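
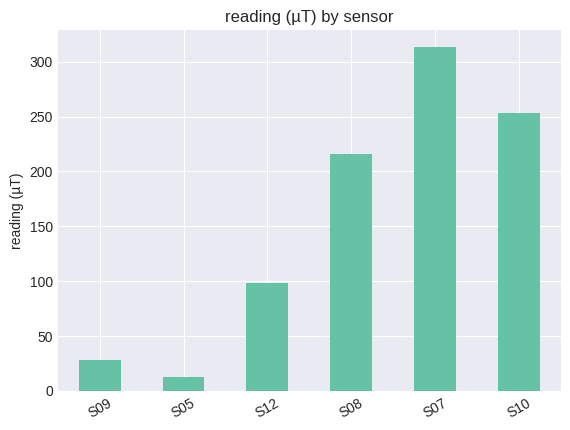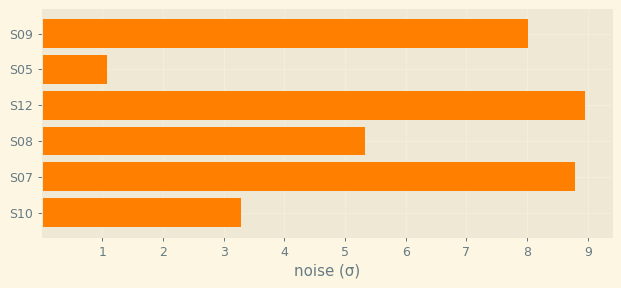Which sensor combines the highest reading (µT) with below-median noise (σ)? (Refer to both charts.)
Chart 2 median noise (σ) ≈ 7; below-median sensors: S05, S08, S10. Among those, S10 has the highest reading (µT) (≈ 250).

S10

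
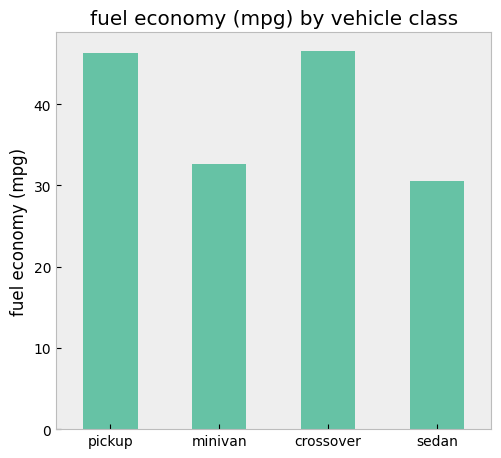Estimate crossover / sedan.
crossover ≈ 45, sedan ≈ 30; 45/30 ≈ 1.5.

≈ 1.5×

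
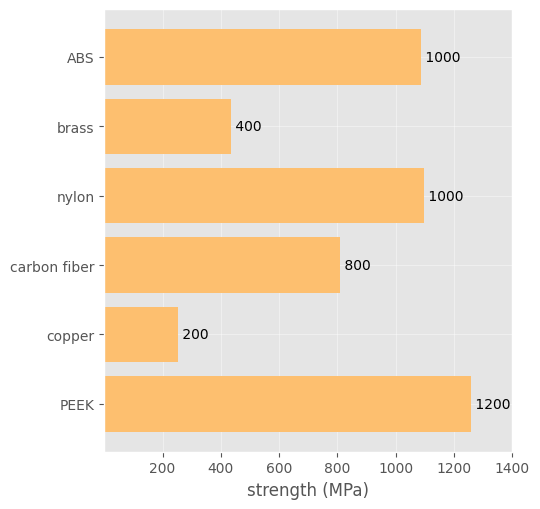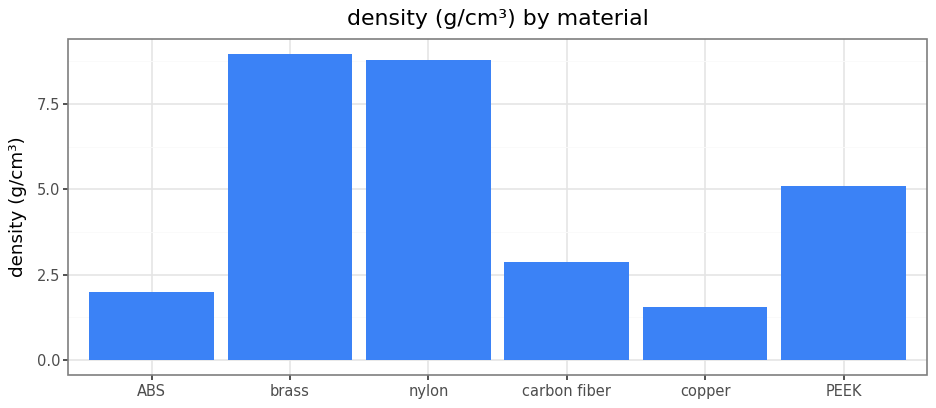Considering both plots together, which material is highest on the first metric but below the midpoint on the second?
Chart 2 median density (g/cm³) ≈ 4; below-median materials: ABS, carbon fiber, copper. Among those, ABS has the highest strength (MPa) (≈ 1000).

ABS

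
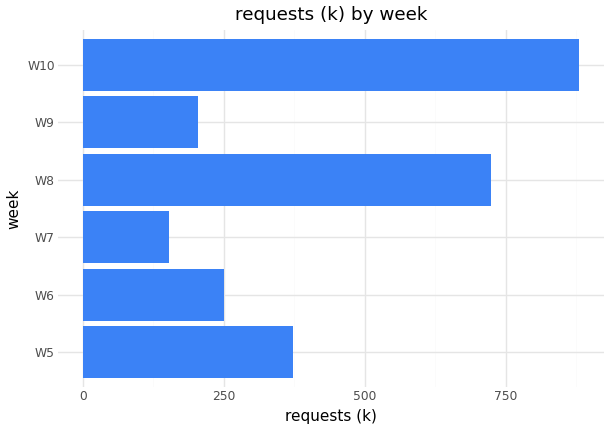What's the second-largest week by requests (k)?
Top 3: W10 ≈ 900, W8 ≈ 700, W5 ≈ 400.

W8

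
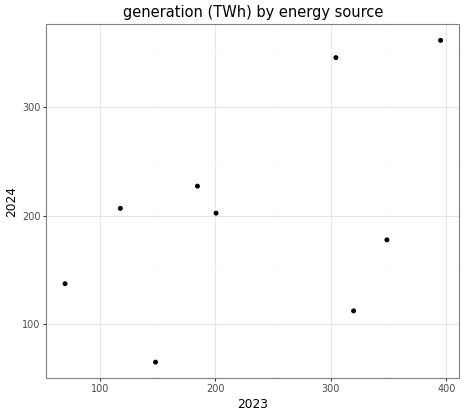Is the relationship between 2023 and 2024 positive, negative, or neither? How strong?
Points are positively correlated; moderate (|r| ≈ 0.5).

positive, moderate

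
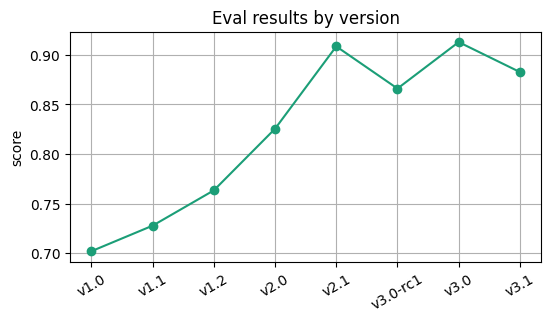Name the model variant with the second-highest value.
Top 3: v3.0 ≈ 0.92, v2.1 ≈ 0.90, v3.1 ≈ 0.88.

v2.1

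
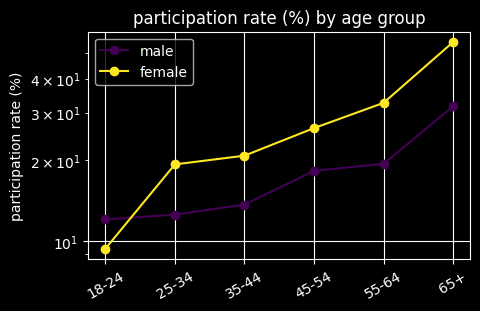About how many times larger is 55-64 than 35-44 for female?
≈ 1.75×

55-64 ≈ 35, 35-44 ≈ 20; 35/20 ≈ 1.75.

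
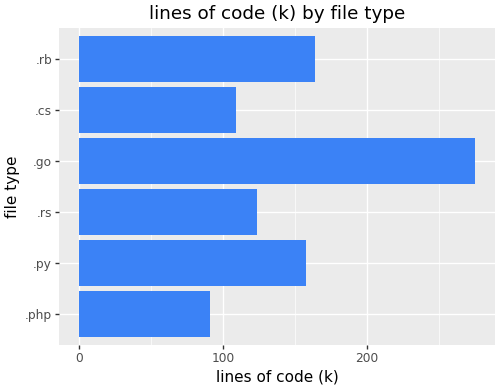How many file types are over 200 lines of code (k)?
1

Above 200: .go.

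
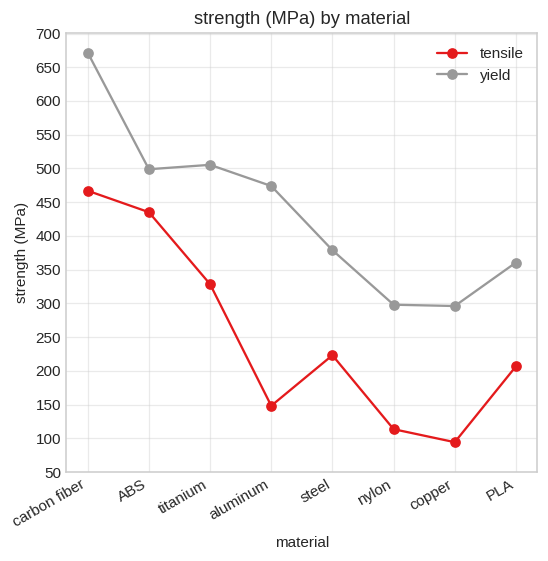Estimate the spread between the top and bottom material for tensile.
≈ 350

Max carbon fiber ≈ 450, min copper ≈ 100; range ≈ 350.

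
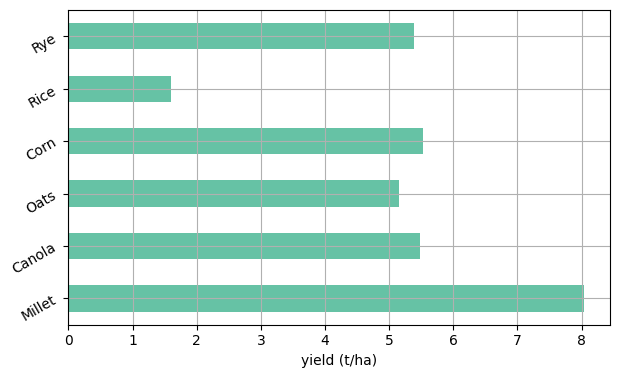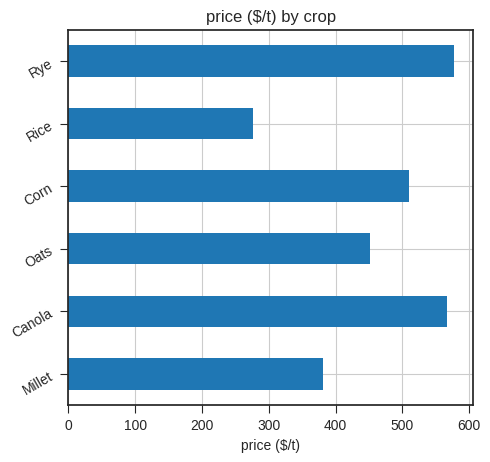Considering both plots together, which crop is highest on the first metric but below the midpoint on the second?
Chart 2 median price ($/t) ≈ 500; below-median crops: Millet, Oats, Rice. Among those, Millet has the highest yield (t/ha) (≈ 8).

Millet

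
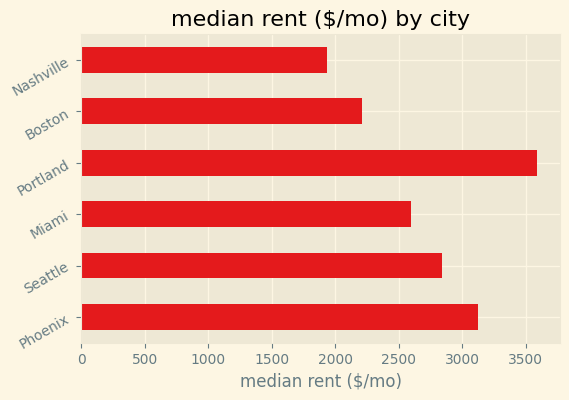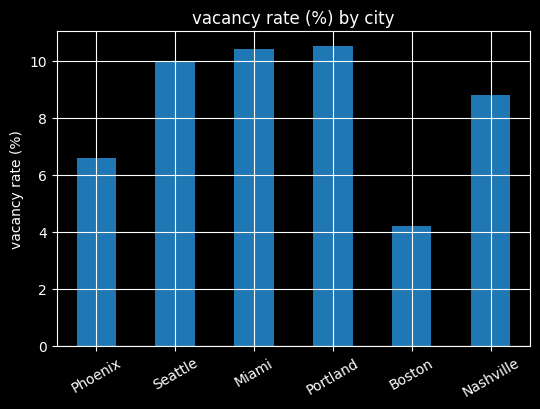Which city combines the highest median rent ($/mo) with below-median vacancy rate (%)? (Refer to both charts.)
Chart 2 median vacancy rate (%) ≈ 9; below-median cities: Phoenix, Boston, Nashville. Among those, Phoenix has the highest median rent ($/mo) (≈ 3000).

Phoenix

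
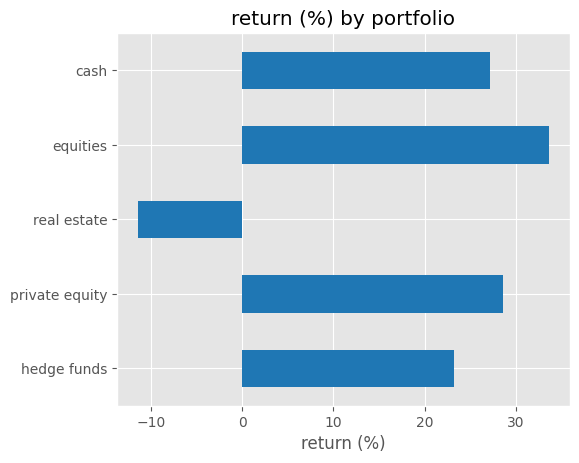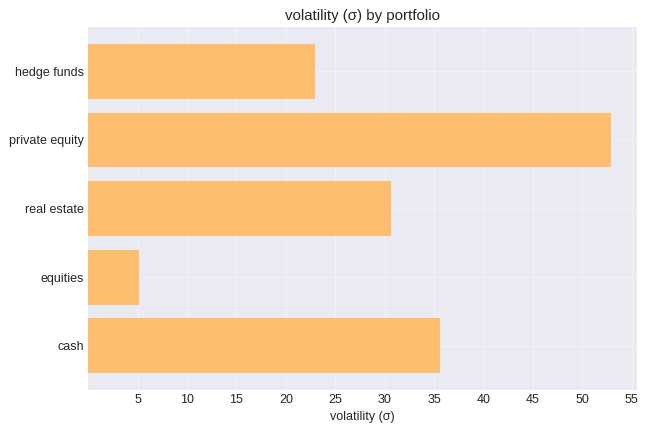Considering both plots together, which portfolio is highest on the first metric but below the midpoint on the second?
equities

Chart 2 median volatility (σ) ≈ 30; below-median portfolios: hedge funds, equities. Among those, equities has the highest return (%) (≈ 35).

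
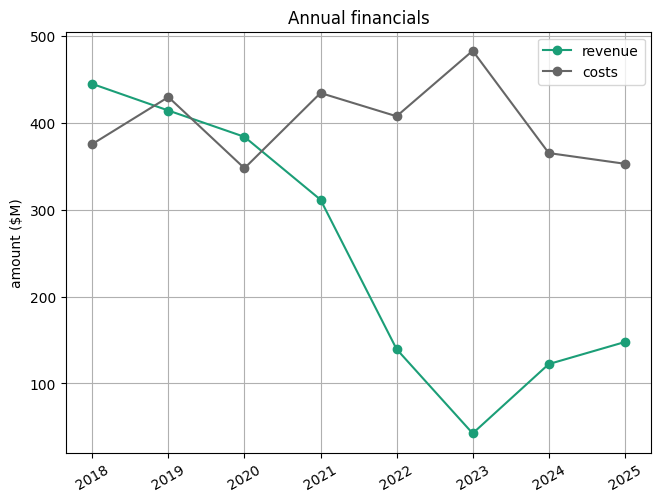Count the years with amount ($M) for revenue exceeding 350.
3

Above 350: 2018, 2019, 2020.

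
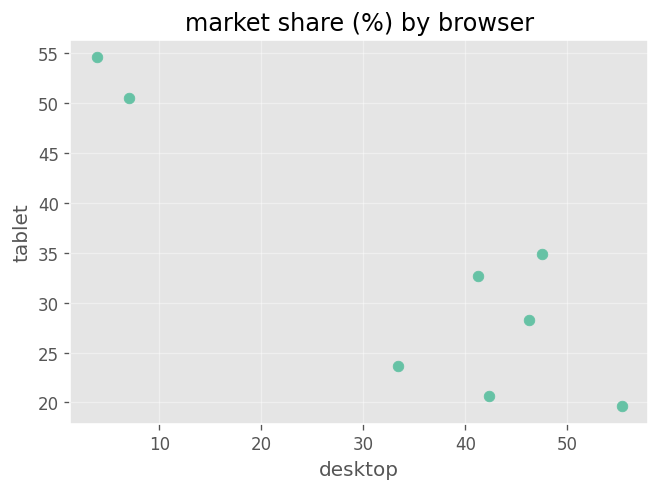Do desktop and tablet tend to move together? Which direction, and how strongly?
negative, strong

Points are negatively correlated; strong (|r| ≈ 0.9).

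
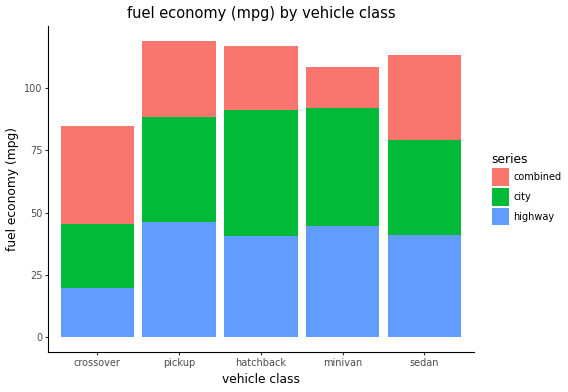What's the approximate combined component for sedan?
combined top ≈ 110, bottom ≈ 80; segment ≈ 30.

≈ 30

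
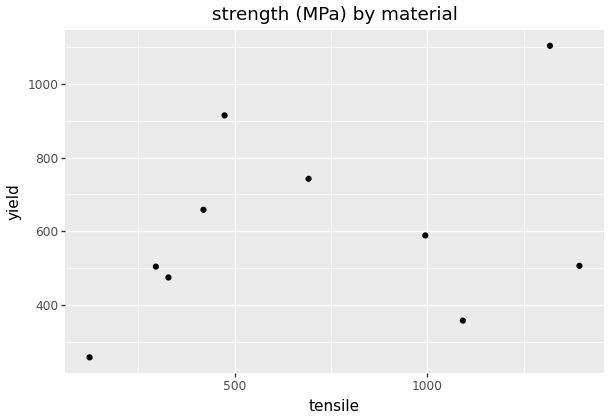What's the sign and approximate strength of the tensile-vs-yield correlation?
Points are positively correlated; weak (|r| ≈ 0.3).

positive, weak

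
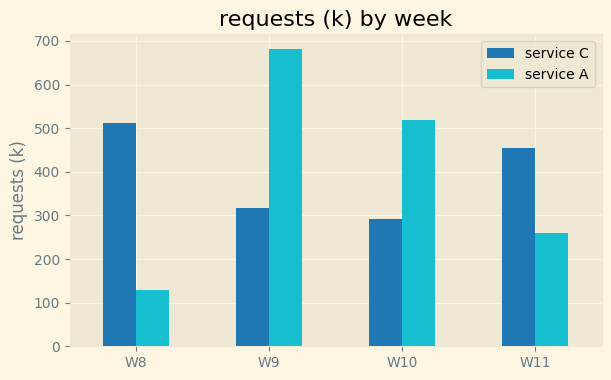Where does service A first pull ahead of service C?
W8: service A ≈ 100 vs service C ≈ 500 (not yet); W9: service A ≈ 700 vs service C ≈ 300 (first crossover).

W9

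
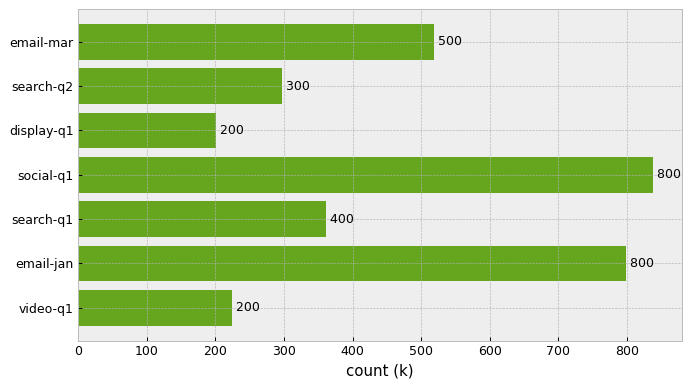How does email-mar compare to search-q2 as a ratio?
email-mar ≈ 500, search-q2 ≈ 300; 500/300 ≈ 1.67.

≈ 1.67×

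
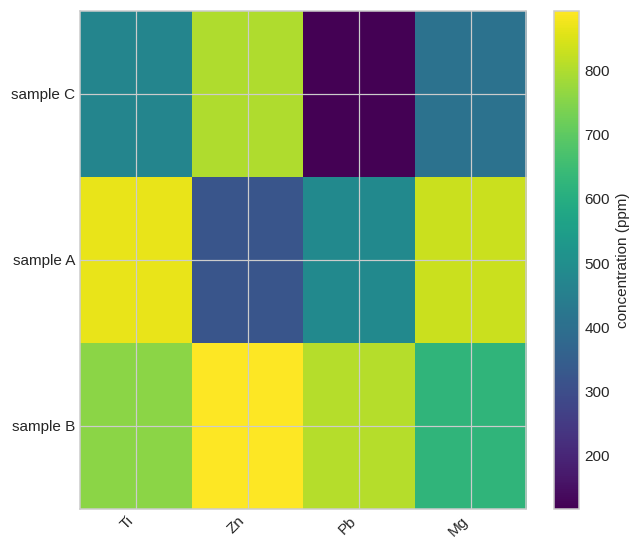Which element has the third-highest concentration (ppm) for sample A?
Pb

Top 4 for sample A: Ti ≈ 900, Mg ≈ 800, Pb ≈ 500, Zn ≈ 300.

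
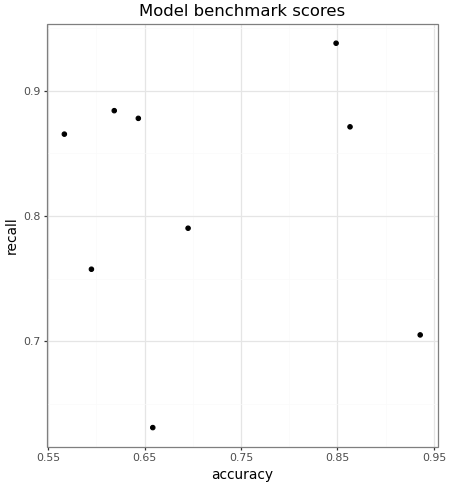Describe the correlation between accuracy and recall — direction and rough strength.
Points are roughly uncorrelated; weak (|r| ≈ 0.0).

no clear correlation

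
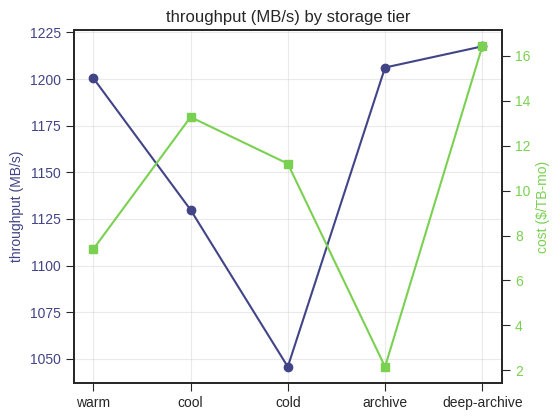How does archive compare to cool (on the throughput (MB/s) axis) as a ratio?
≈ 1.07×

archive ≈ 1200, cool ≈ 1120; 1200/1120 ≈ 1.07.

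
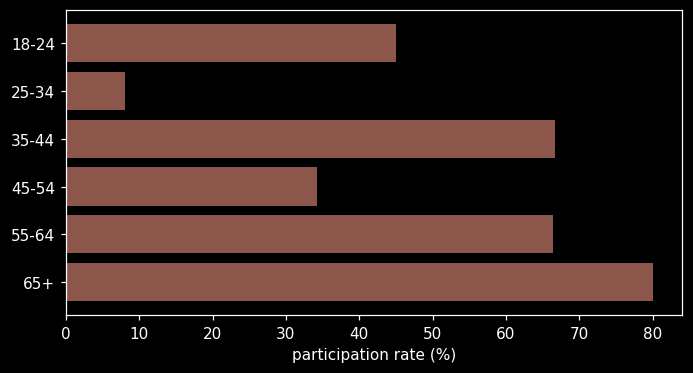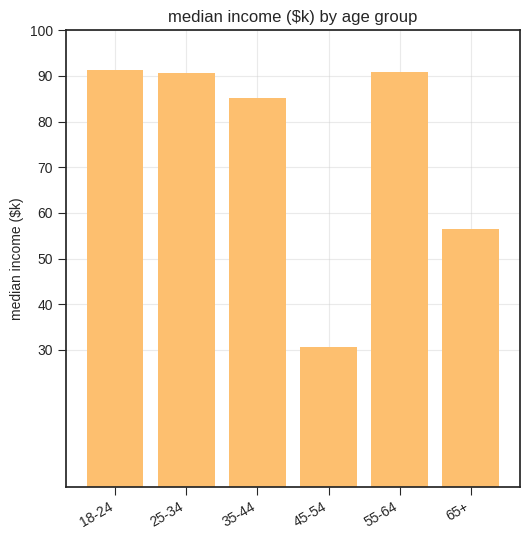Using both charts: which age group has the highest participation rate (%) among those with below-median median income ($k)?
65+

Chart 2 median median income ($k) ≈ 90; below-median age groups: 35-44, 45-54, 65+. Among those, 65+ has the highest participation rate (%) (≈ 80).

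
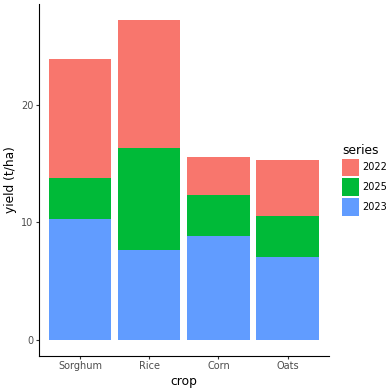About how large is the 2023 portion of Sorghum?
≈ 10

2023 top ≈ 10, bottom ≈ 0; segment ≈ 10.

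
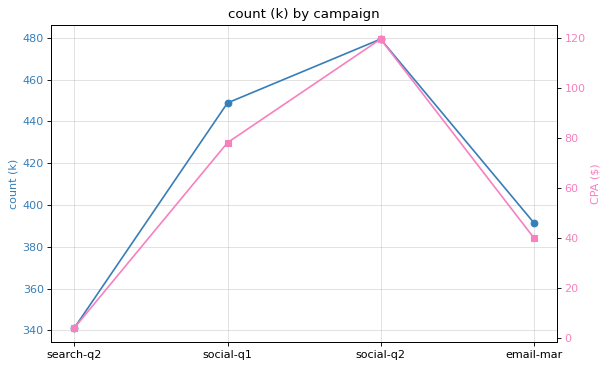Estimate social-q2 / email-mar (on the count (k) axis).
≈ 1.2×

social-q2 ≈ 480, email-mar ≈ 400; 480/400 ≈ 1.2.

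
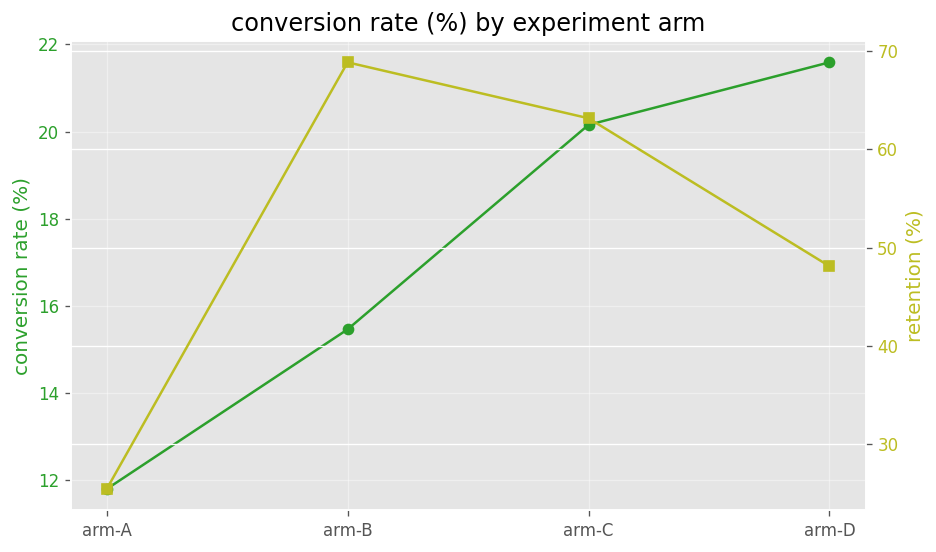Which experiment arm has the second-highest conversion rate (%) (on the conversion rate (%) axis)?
arm-C

Top 3 (on the conversion rate (%) axis): arm-D ≈ 22, arm-C ≈ 20, arm-B ≈ 15.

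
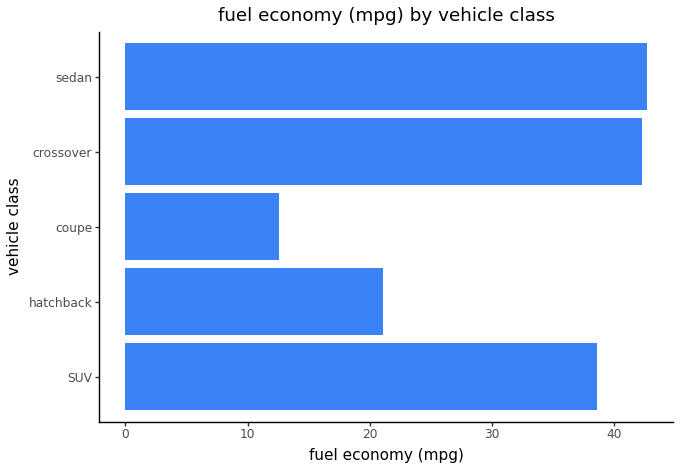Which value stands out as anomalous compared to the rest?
coupe

coupe ≈ 15; the rest sit between ≈ 20 and ≈ 45.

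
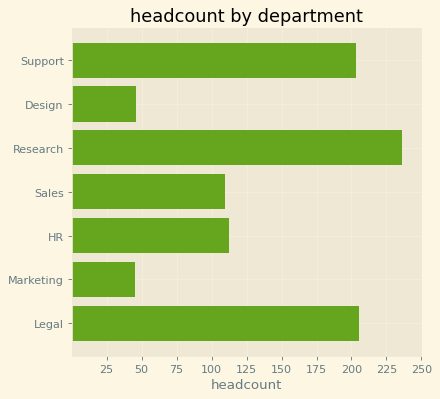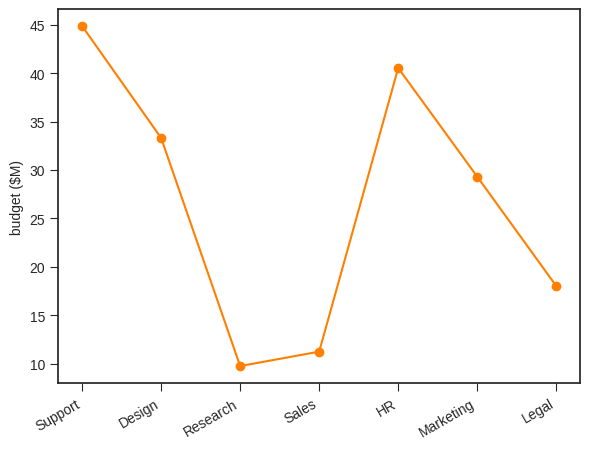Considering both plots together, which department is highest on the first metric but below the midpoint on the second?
Chart 2 median budget ($M) ≈ 30; below-median departments: Research, Sales, Legal. Among those, Research has the highest headcount (≈ 225).

Research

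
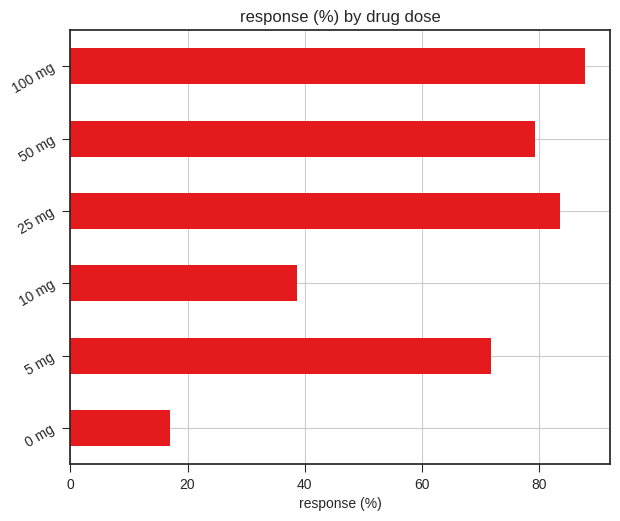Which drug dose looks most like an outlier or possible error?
0 mg ≈ 20; the rest sit between ≈ 40 and ≈ 90.

0 mg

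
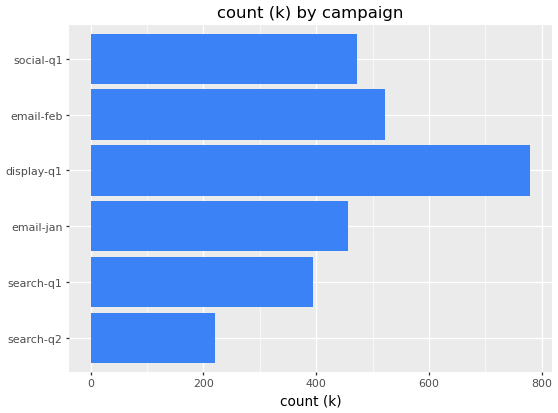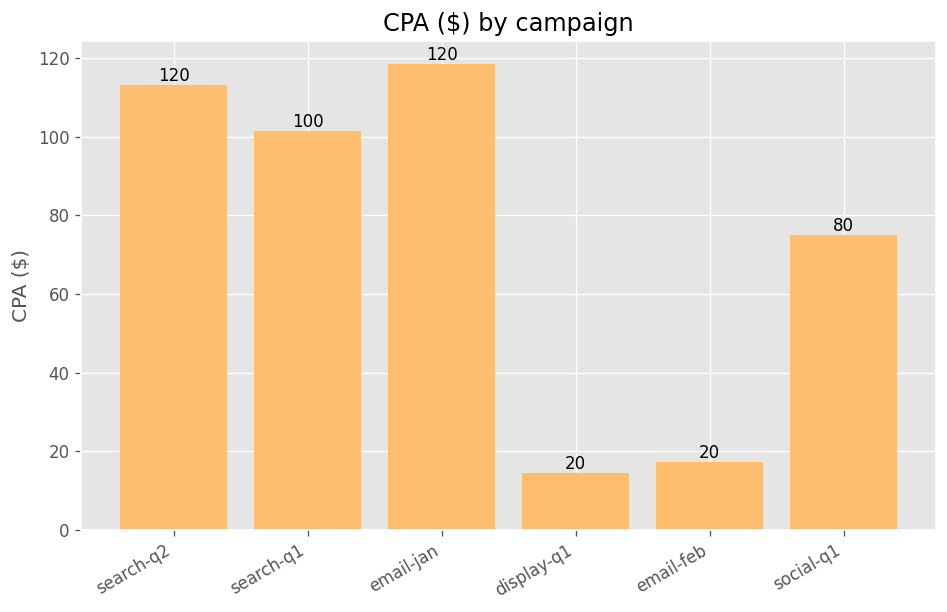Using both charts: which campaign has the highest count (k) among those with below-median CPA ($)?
display-q1

Chart 2 median CPA ($) ≈ 80; below-median campaigns: display-q1, email-feb, social-q1. Among those, display-q1 has the highest count (k) (≈ 800).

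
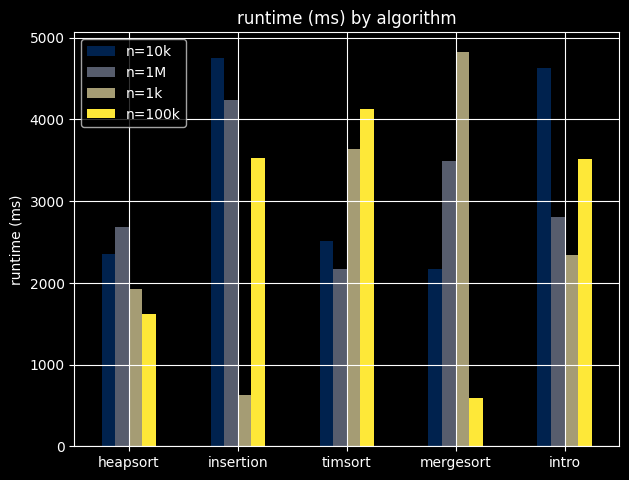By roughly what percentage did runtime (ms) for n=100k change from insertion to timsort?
≈ +14.3%

insertion ≈ 3500, timsort ≈ 4000; (4000 − 3500) / 3500 ≈ +14.3%.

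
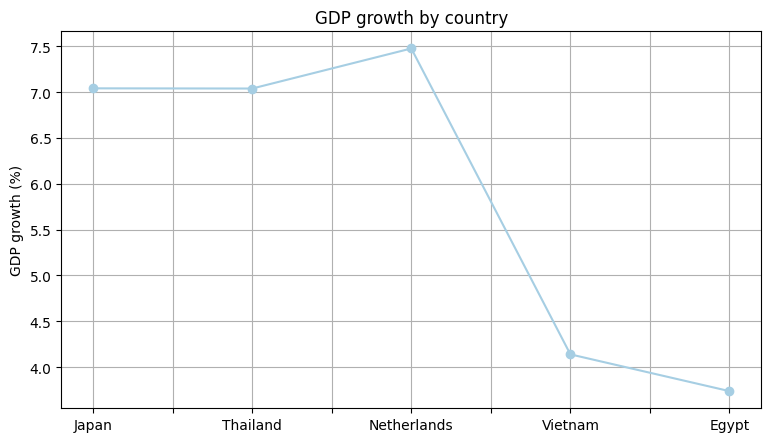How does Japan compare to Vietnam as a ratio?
≈ 1.75×

Japan ≈ 7.0, Vietnam ≈ 4.0; 7.0/4.0 ≈ 1.75.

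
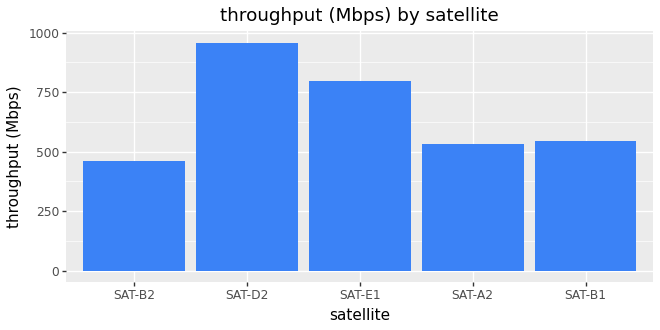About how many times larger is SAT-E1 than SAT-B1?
≈ 1.6×

SAT-E1 ≈ 800, SAT-B1 ≈ 500; 800/500 ≈ 1.6.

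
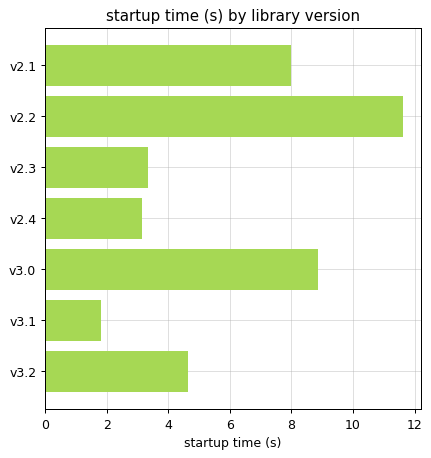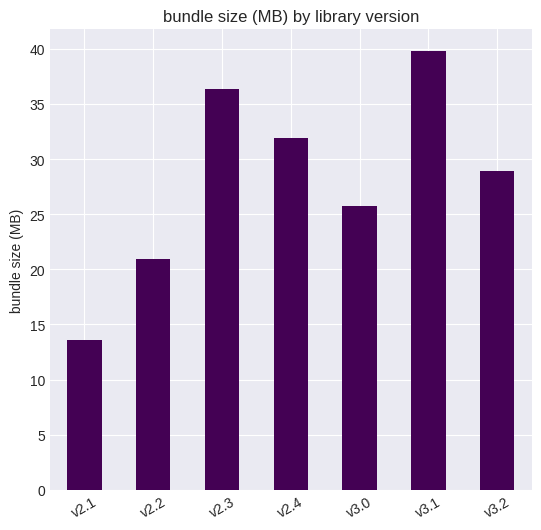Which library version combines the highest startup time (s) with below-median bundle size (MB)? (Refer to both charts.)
v2.2

Chart 2 median bundle size (MB) ≈ 30; below-median library versions: v2.1, v2.2, v3.0. Among those, v2.2 has the highest startup time (s) (≈ 12).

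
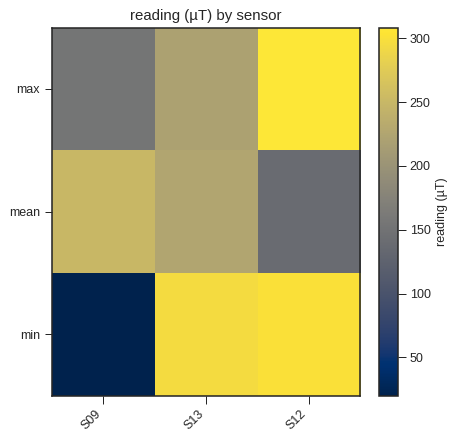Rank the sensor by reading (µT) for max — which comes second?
S13

Top 3 for max: S12 ≈ 300, S13 ≈ 225, S09 ≈ 150.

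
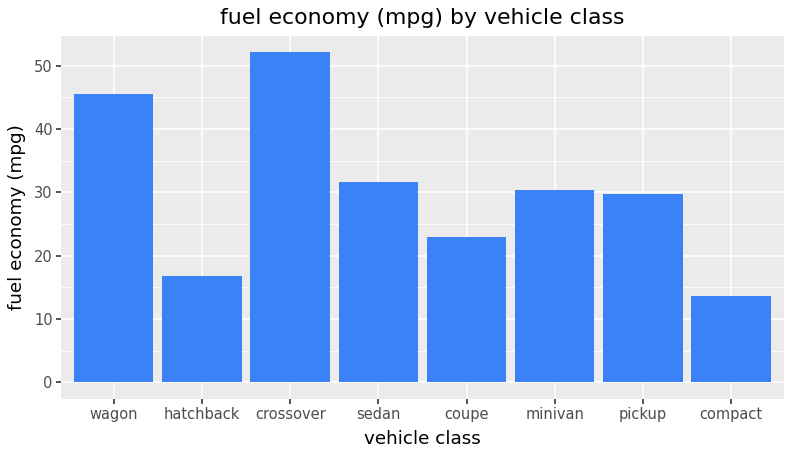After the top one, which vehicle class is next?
wagon

Top 3: crossover ≈ 50, wagon ≈ 45, sedan ≈ 30.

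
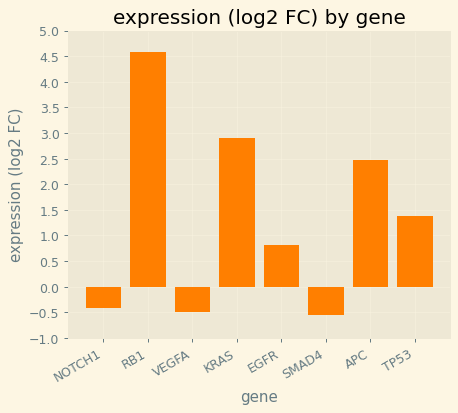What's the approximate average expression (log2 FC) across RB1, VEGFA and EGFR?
(4.5 + -0.5 + 1.0) / 3 ≈ 1.67.

≈ 1.67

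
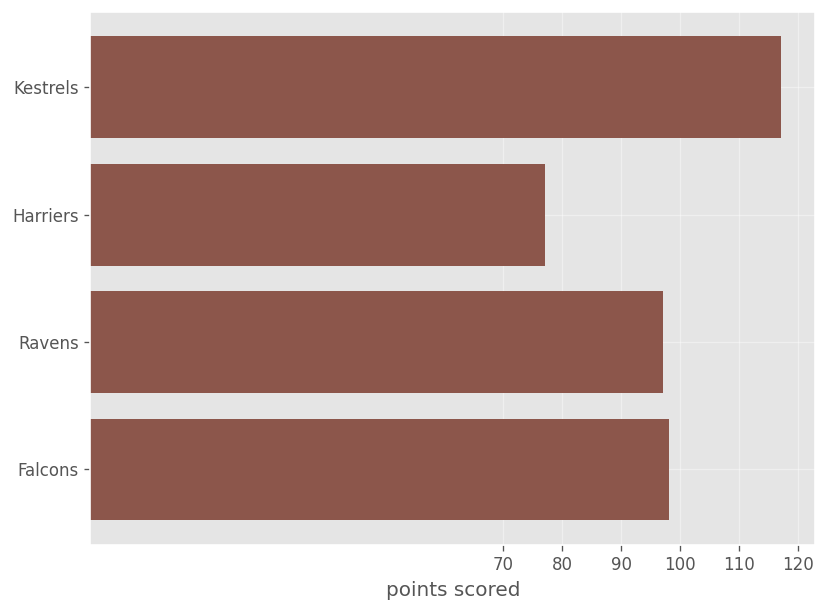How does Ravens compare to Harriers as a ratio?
≈ 1.25×

Ravens ≈ 100, Harriers ≈ 80; 100/80 ≈ 1.25.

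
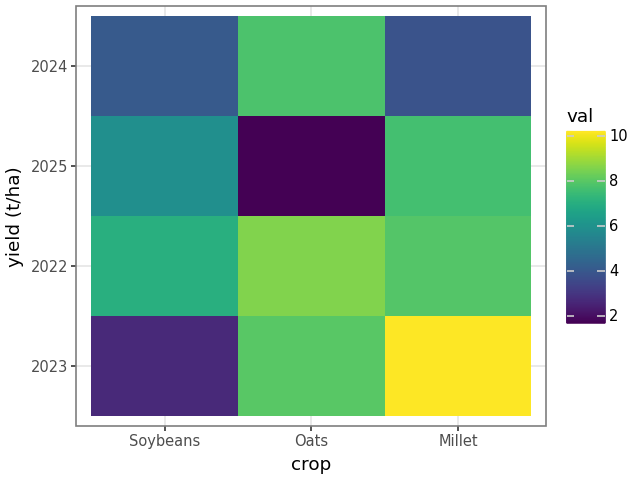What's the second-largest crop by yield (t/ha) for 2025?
Soybeans

Top 3 for 2025: Millet ≈ 8, Soybeans ≈ 6, Oats ≈ 2.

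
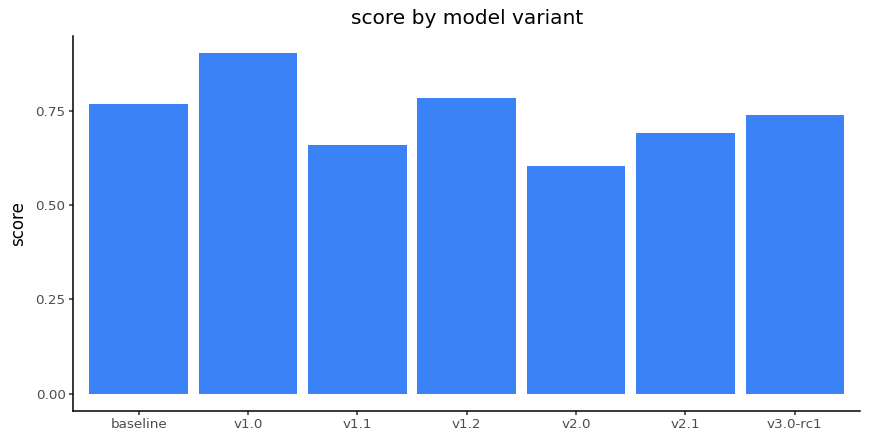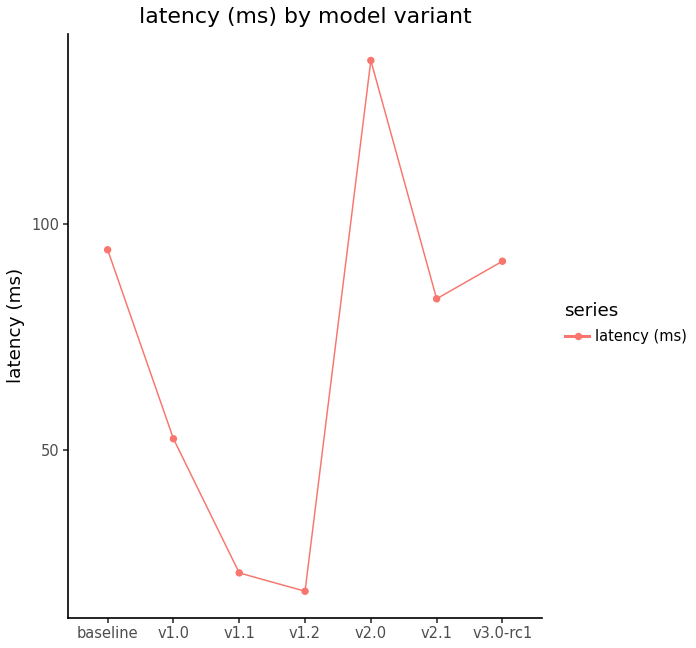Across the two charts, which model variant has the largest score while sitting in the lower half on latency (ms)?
v1.0

Chart 2 median latency (ms) ≈ 80; below-median model variants: v1.0, v1.1, v1.2. Among those, v1.0 has the highest score (≈ 0.9).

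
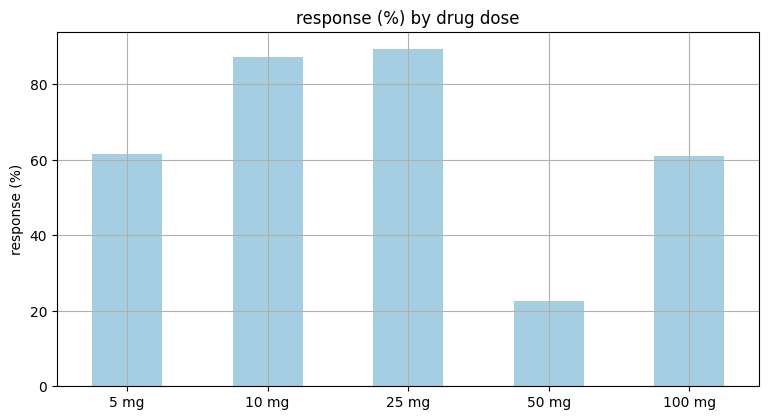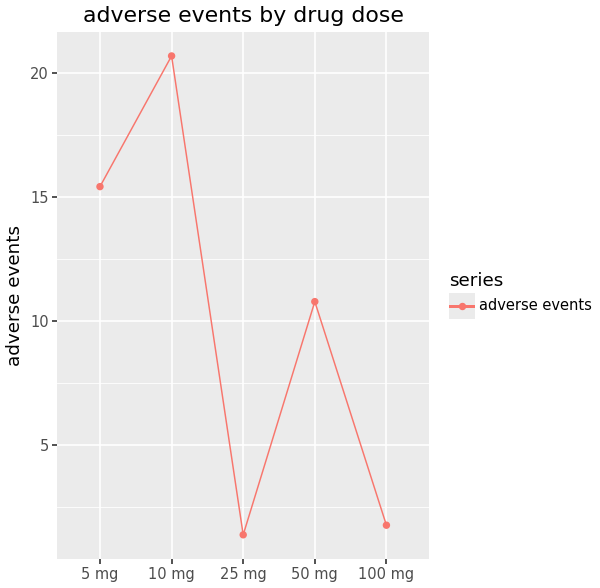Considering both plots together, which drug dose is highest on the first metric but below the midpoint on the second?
25 mg

Chart 2 median adverse events ≈ 10; below-median drug doses: 25 mg, 100 mg. Among those, 25 mg has the highest response (%) (≈ 90).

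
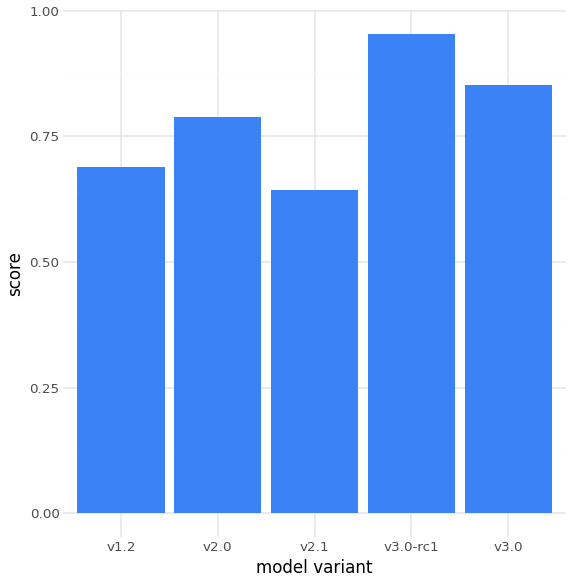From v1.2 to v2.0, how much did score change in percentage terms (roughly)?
≈ +14.3%

v1.2 ≈ 0.7, v2.0 ≈ 0.8; (0.8 − 0.7) / 0.7 ≈ +14.3%.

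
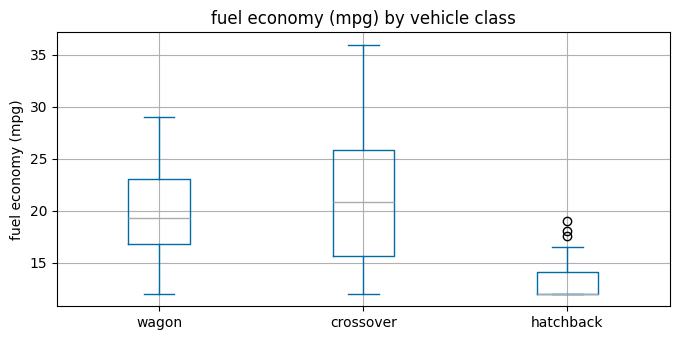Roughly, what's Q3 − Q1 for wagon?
≈ 6

Q3 ≈ 23, Q1 ≈ 17; IQR ≈ 6.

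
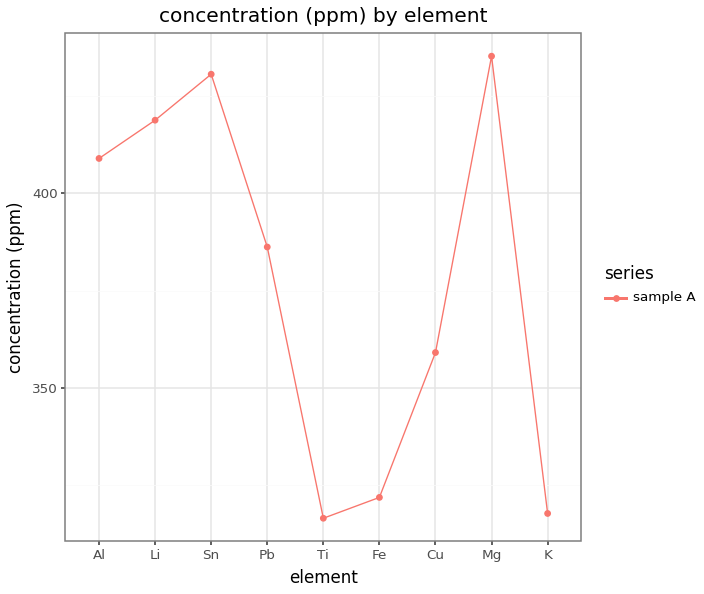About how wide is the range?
≈ 120

Max Mg ≈ 440, min Ti ≈ 320; range ≈ 120.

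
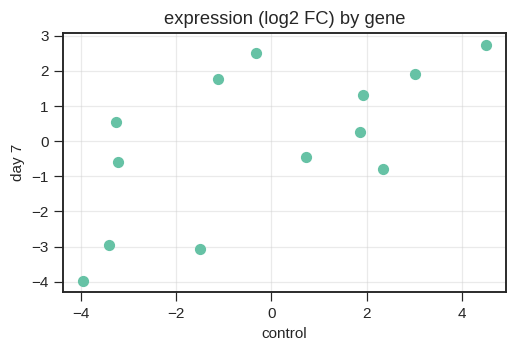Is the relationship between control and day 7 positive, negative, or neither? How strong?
Points are positively correlated; moderate (|r| ≈ 0.6).

positive, moderate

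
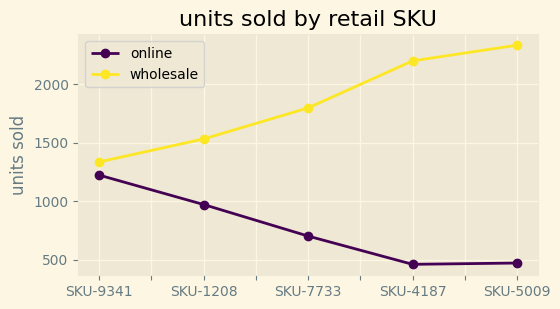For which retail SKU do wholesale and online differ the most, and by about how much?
SKU-5009, ≈ 2000

SKU-5009: wholesale ≈ 2400, online ≈ 400 → gap ≈ 2000. Next-largest (SKU-4187) is only ≈ 1800.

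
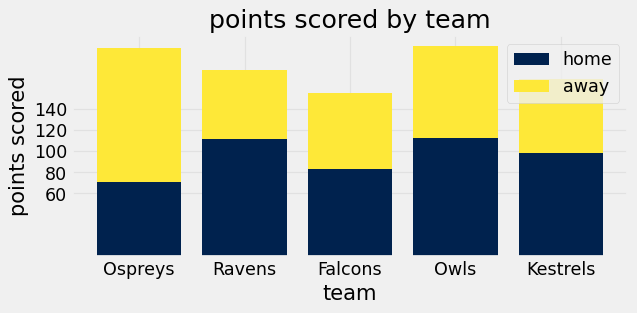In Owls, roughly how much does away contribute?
away top ≈ 200, bottom ≈ 120; segment ≈ 80.

≈ 80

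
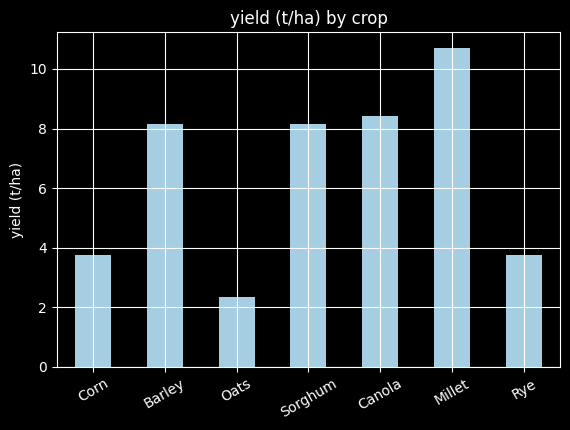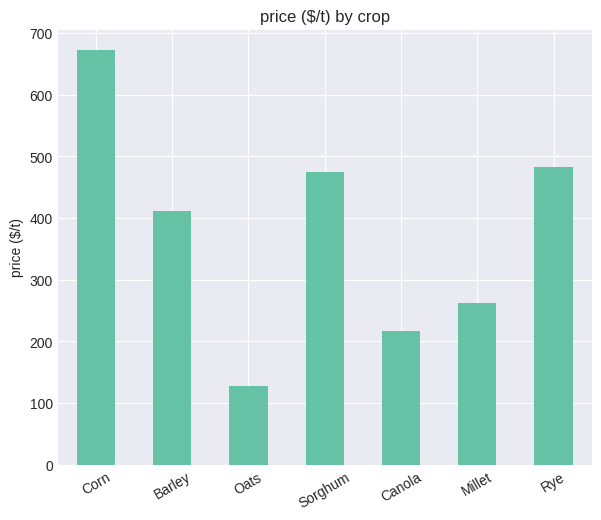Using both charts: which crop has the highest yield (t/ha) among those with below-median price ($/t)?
Millet

Chart 2 median price ($/t) ≈ 400; below-median crops: Oats, Canola, Millet. Among those, Millet has the highest yield (t/ha) (≈ 11).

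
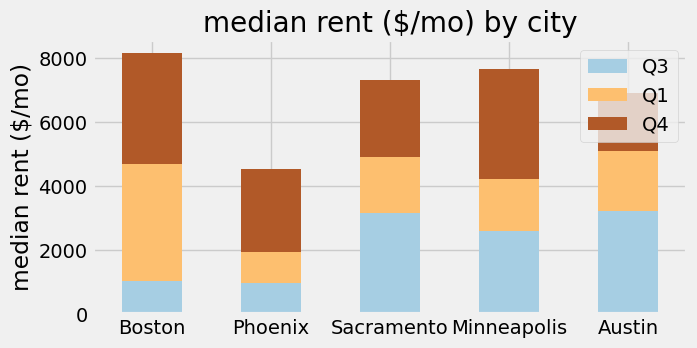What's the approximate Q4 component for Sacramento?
≈ 2000

Q4 top ≈ 7000, bottom ≈ 5000; segment ≈ 2000.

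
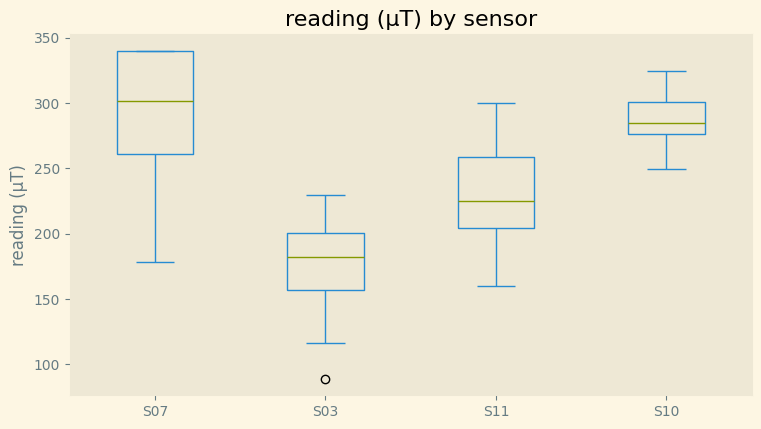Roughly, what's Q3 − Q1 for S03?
Q3 ≈ 200, Q1 ≈ 160; IQR ≈ 40.

≈ 40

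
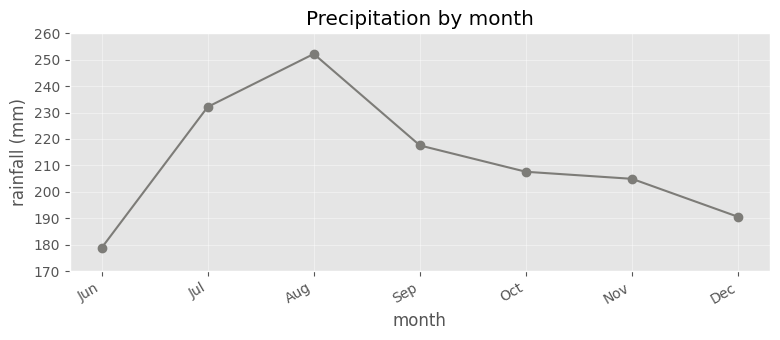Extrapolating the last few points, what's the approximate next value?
≈ 180

Last three: 210, 200, 190 → slope ≈ -10/step → next ≈ 180.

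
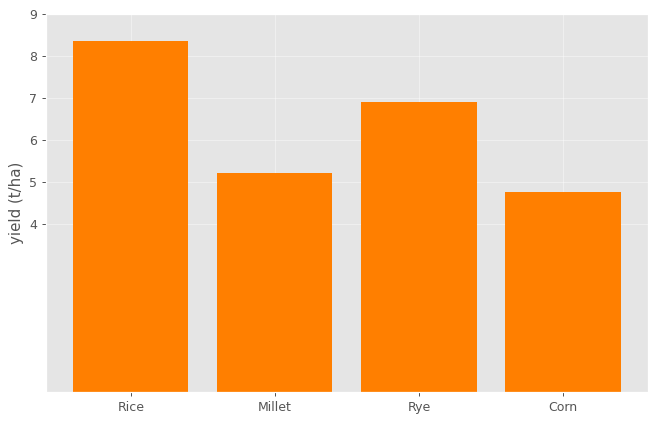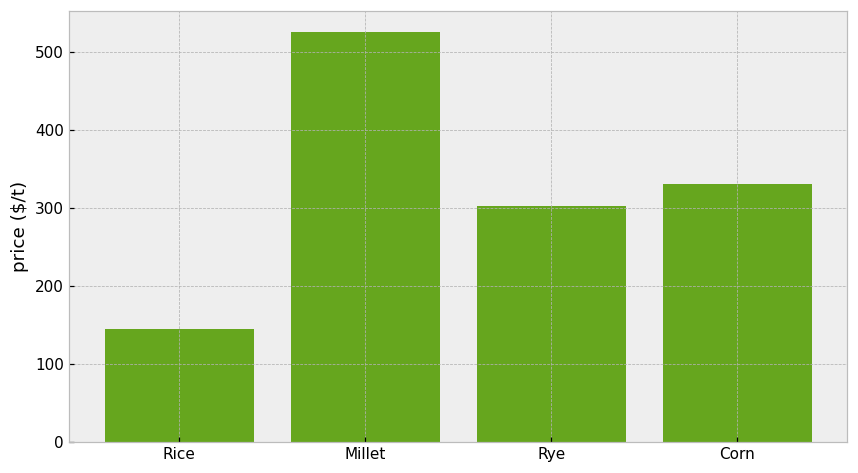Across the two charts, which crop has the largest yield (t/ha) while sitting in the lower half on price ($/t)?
Chart 2 median price ($/t) ≈ 300; below-median crops: Rice, Rye. Among those, Rice has the highest yield (t/ha) (≈ 8).

Rice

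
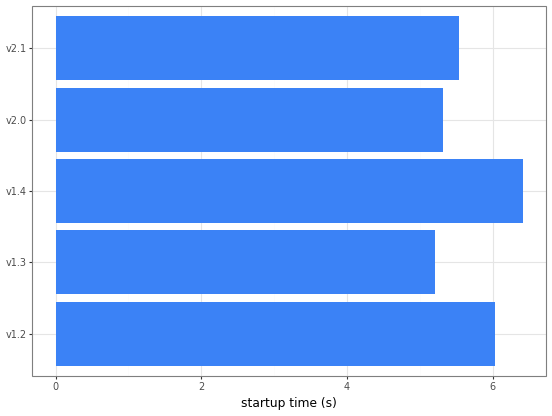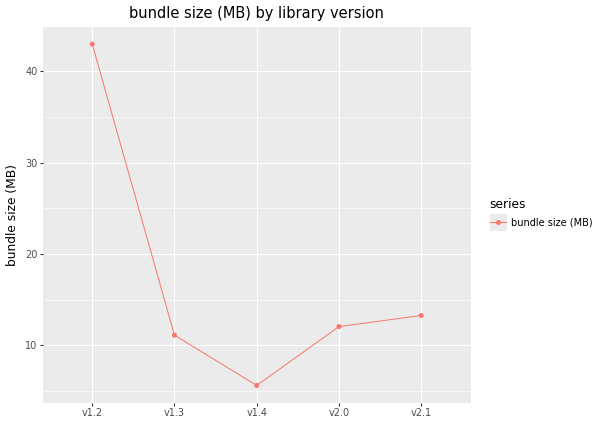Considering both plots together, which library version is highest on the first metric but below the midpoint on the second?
v1.4

Chart 2 median bundle size (MB) ≈ 10; below-median library versions: v1.3, v1.4. Among those, v1.4 has the highest startup time (s) (≈ 6).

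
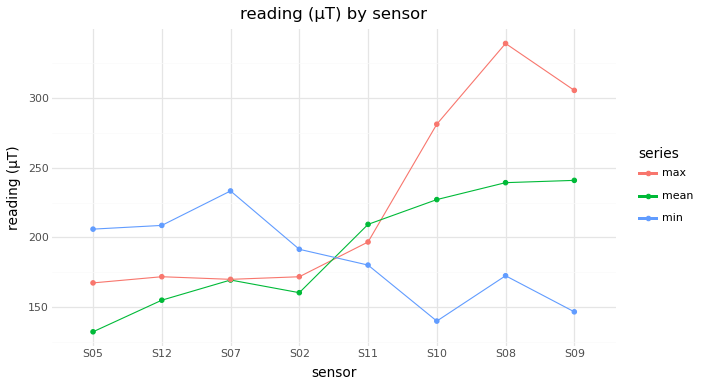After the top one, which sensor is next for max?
S09

Top 3 for max: S08 ≈ 340, S09 ≈ 300, S10 ≈ 280.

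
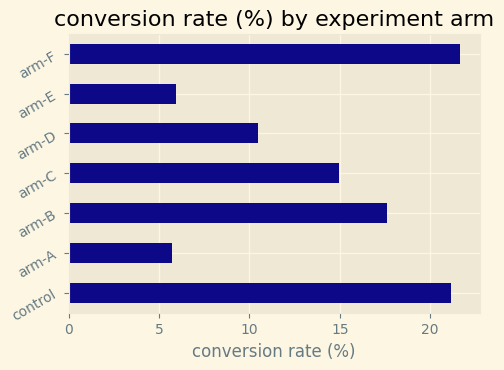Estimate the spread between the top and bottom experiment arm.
≈ 16

Max arm-F ≈ 22, min arm-A ≈ 6; range ≈ 16.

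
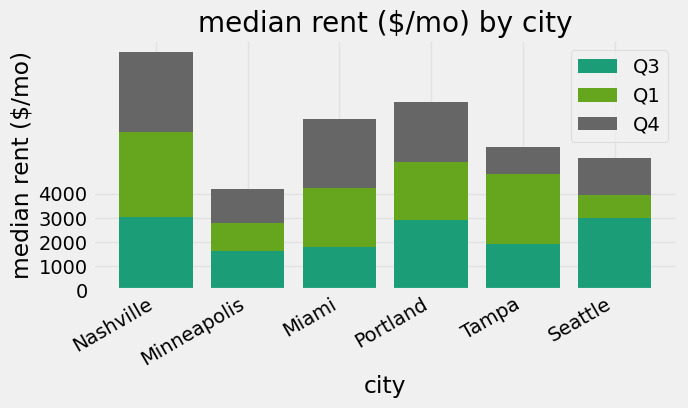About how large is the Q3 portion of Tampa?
≈ 2000

Q3 top ≈ 2000, bottom ≈ 0; segment ≈ 2000.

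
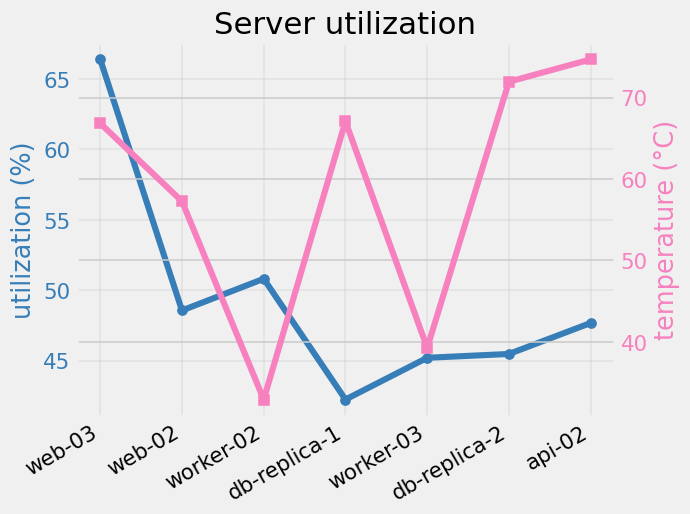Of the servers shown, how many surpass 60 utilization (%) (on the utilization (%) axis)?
1

Above 60: web-03.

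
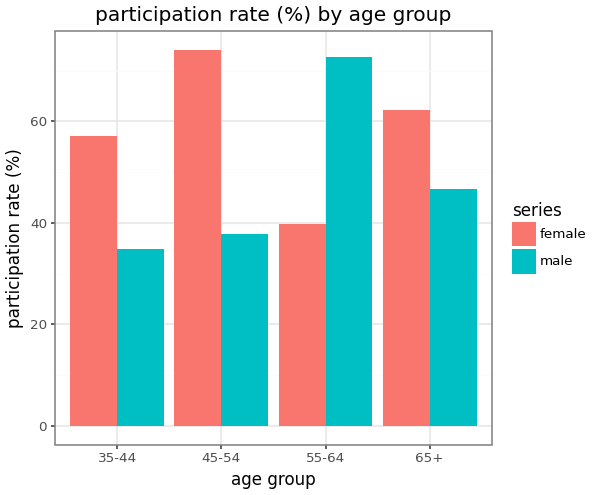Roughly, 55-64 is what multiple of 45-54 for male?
≈ 1.75×

55-64 ≈ 70, 45-54 ≈ 40; 70/40 ≈ 1.75.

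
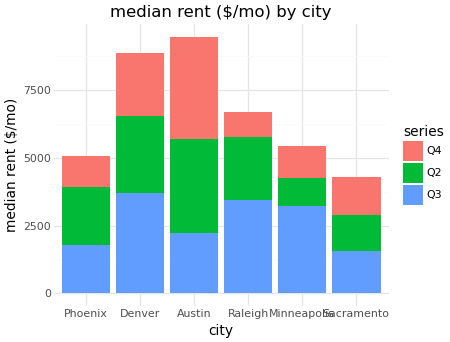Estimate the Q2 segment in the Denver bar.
Q2 top ≈ 7000, bottom ≈ 4000; segment ≈ 3000.

≈ 3000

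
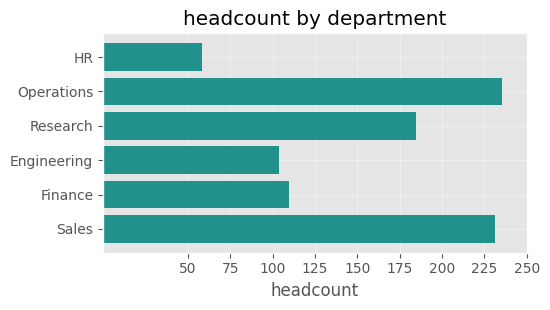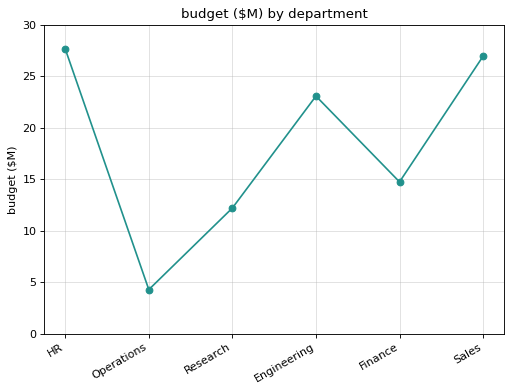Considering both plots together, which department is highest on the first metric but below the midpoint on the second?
Operations

Chart 2 median budget ($M) ≈ 20; below-median departments: Operations, Research, Finance. Among those, Operations has the highest headcount (≈ 225).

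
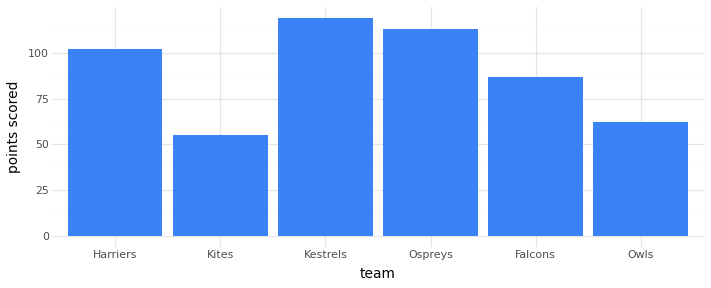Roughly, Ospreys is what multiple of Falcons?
Ospreys ≈ 110, Falcons ≈ 90; 110/90 ≈ 1.22.

≈ 1.22×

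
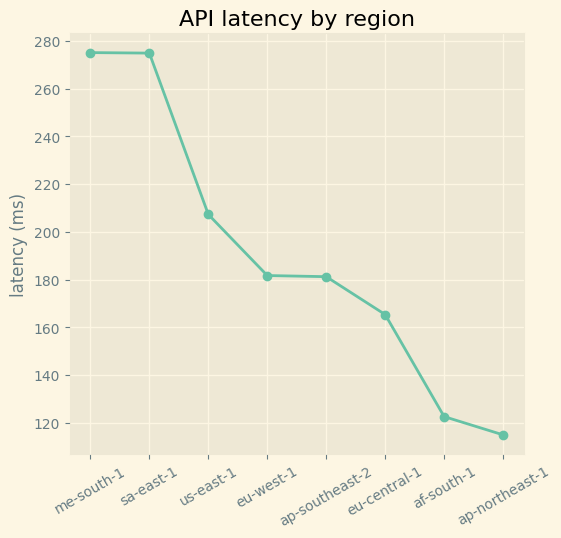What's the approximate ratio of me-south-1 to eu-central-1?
me-south-1 ≈ 280, eu-central-1 ≈ 160; 280/160 ≈ 1.75.

≈ 1.75×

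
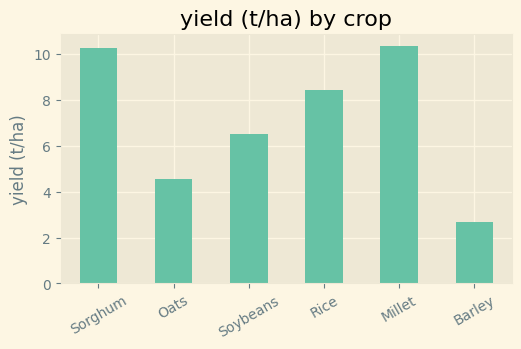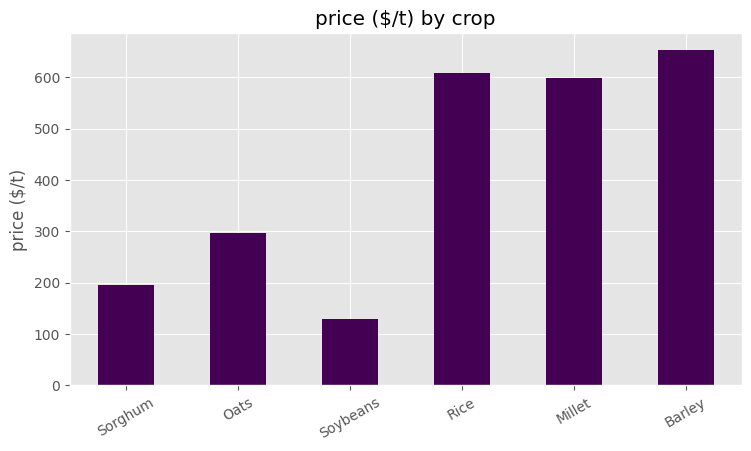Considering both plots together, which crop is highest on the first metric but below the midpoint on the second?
Chart 2 median price ($/t) ≈ 400; below-median crops: Sorghum, Oats, Soybeans. Among those, Sorghum has the highest yield (t/ha) (≈ 10).

Sorghum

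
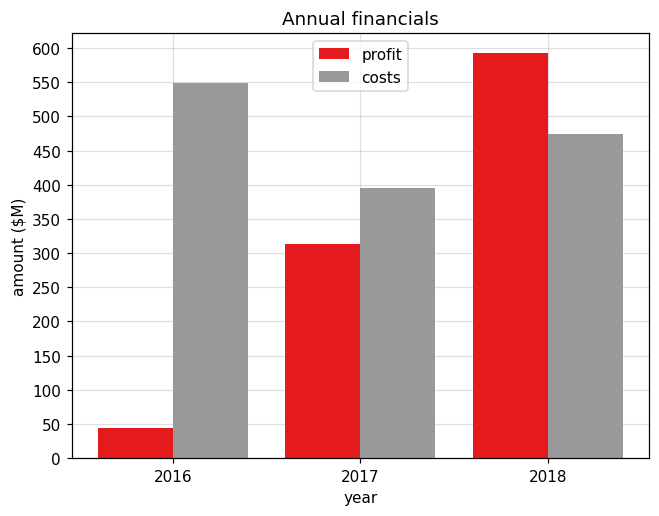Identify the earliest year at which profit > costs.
2018

2017: profit ≈ 300 vs costs ≈ 400 (not yet); 2018: profit ≈ 600 vs costs ≈ 450 (first crossover).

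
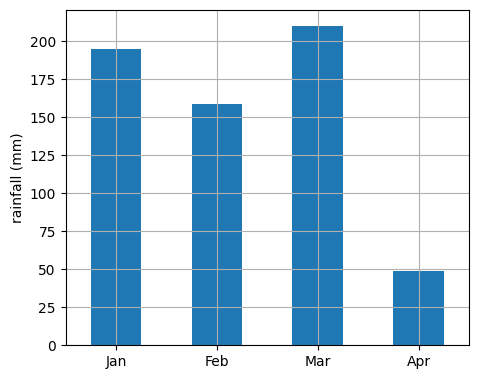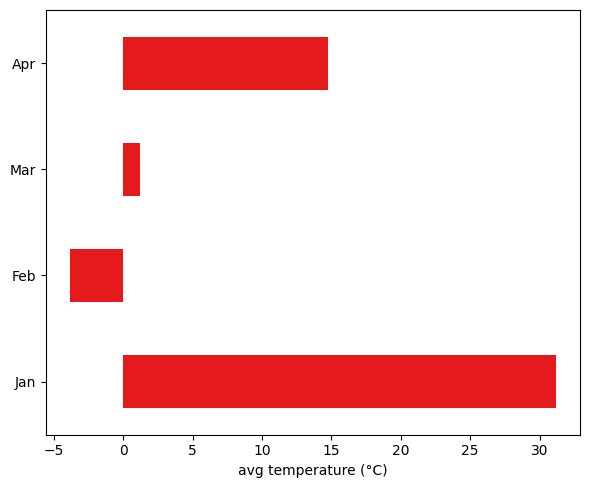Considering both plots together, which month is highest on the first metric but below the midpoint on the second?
Mar

Chart 2 median avg temperature (°C) ≈ 10; below-median months: Feb, Mar. Among those, Mar has the highest rainfall (mm) (≈ 220).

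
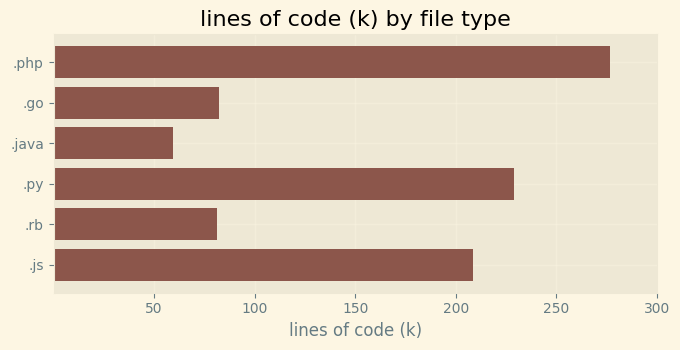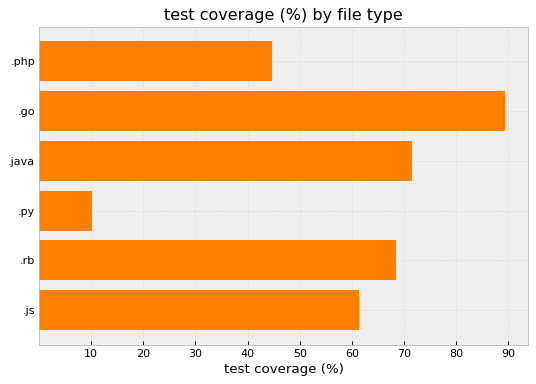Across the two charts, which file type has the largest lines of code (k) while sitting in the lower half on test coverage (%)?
.php

Chart 2 median test coverage (%) ≈ 60; below-median file types: .php, .py, .js. Among those, .php has the highest lines of code (k) (≈ 300).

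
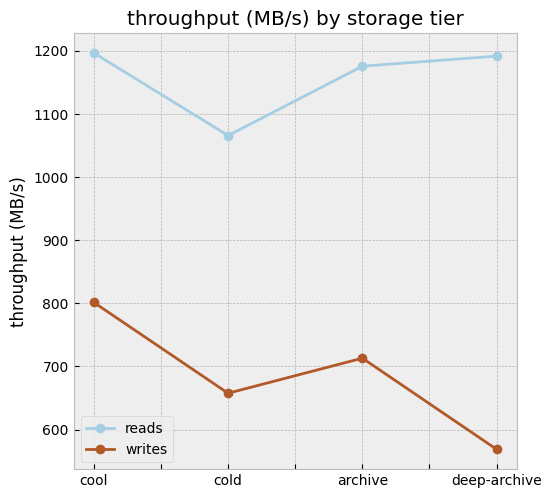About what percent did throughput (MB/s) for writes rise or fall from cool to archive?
cool ≈ 800, archive ≈ 700; (700 − 800) / 800 ≈ -12.5%.

≈ -12.5%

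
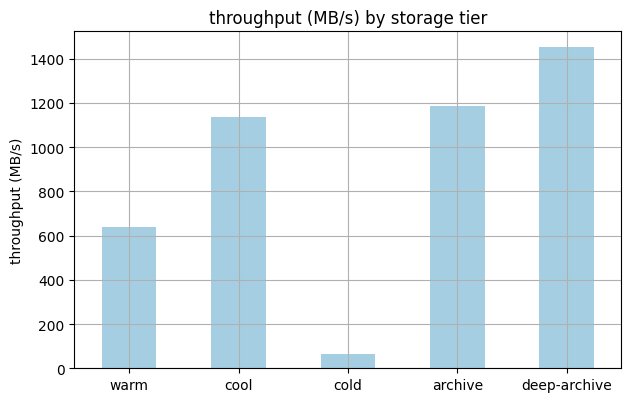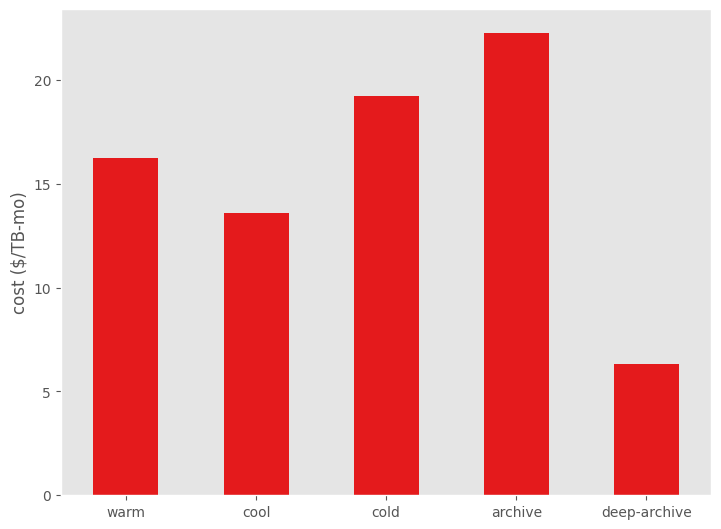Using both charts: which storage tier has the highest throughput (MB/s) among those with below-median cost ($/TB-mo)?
deep-archive

Chart 2 median cost ($/TB-mo) ≈ 15; below-median storage tiers: cool, deep-archive. Among those, deep-archive has the highest throughput (MB/s) (≈ 1400).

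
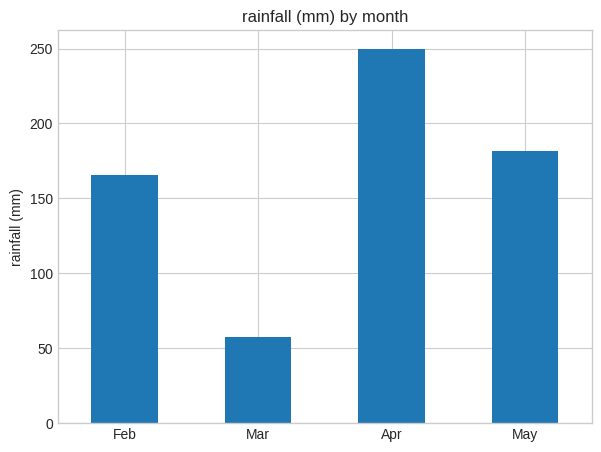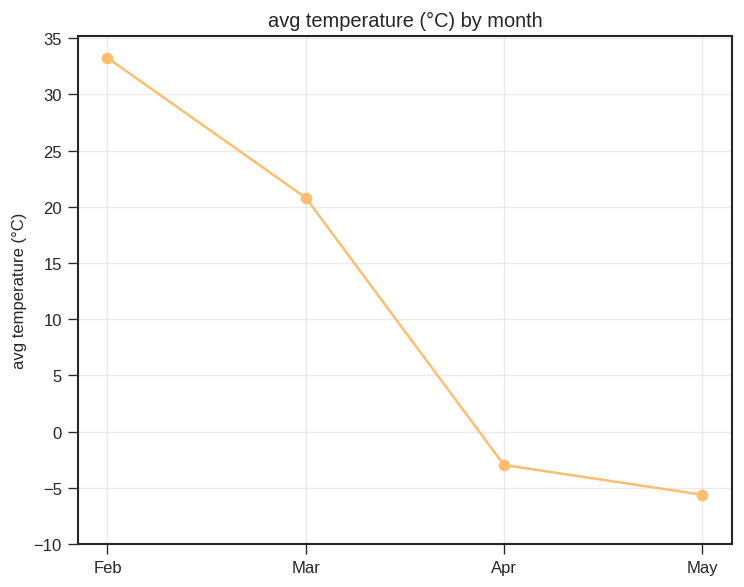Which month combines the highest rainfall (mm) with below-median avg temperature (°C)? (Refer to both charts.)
Chart 2 median avg temperature (°C) ≈ 10; below-median months: Apr, May. Among those, Apr has the highest rainfall (mm) (≈ 250).

Apr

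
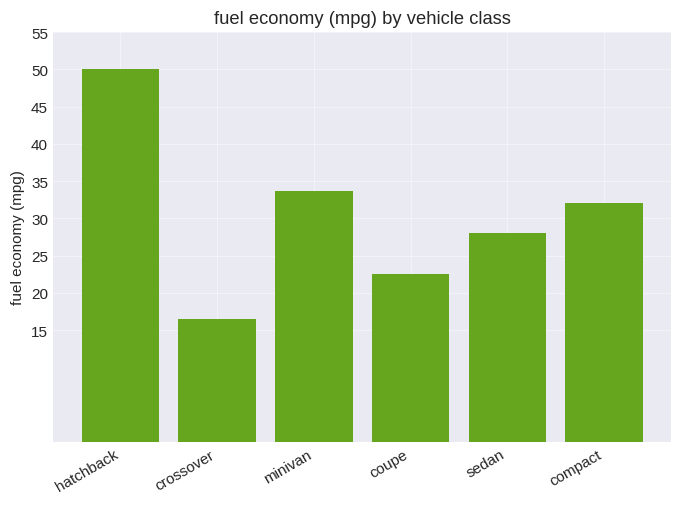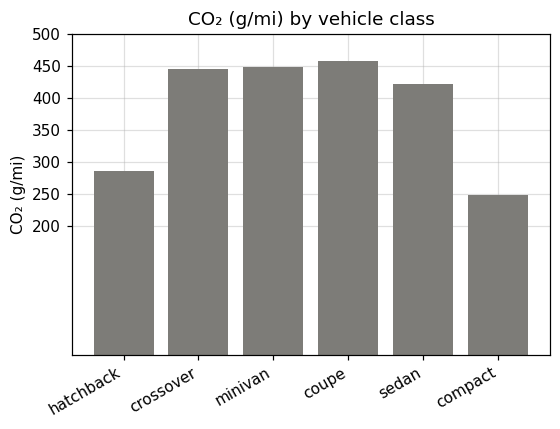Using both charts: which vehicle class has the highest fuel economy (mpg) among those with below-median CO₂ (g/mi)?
hatchback

Chart 2 median CO₂ (g/mi) ≈ 450; below-median vehicle classes: hatchback, sedan, compact. Among those, hatchback has the highest fuel economy (mpg) (≈ 50).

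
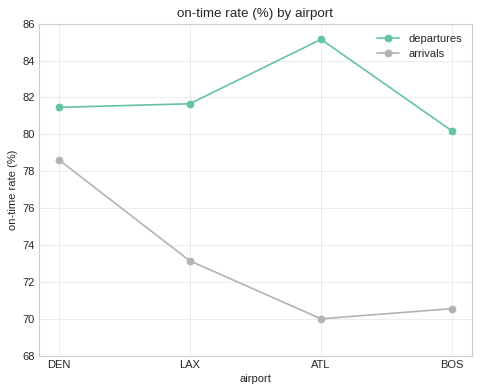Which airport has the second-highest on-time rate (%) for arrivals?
LAX

Top 3 for arrivals: DEN ≈ 78, LAX ≈ 74, BOS ≈ 70.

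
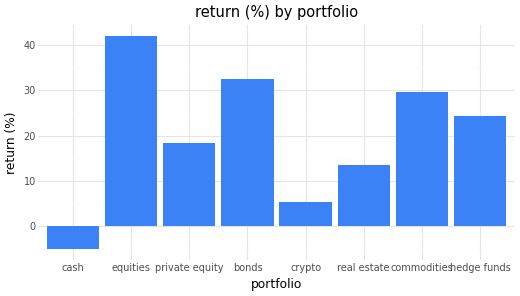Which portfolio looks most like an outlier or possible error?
cash ≈ -5; the rest sit between ≈ 5 and ≈ 40.

cash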